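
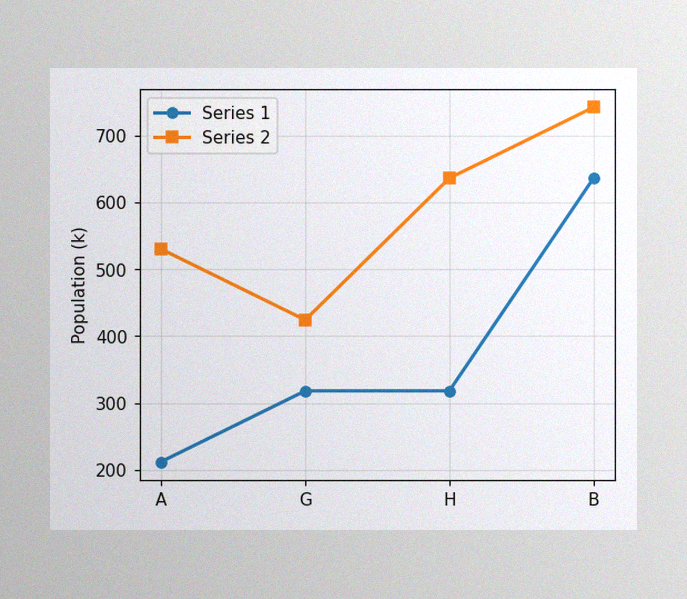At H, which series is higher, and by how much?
The image has some photo noise and uneven lighting. At H, Series 2 sits above the other line by 318k.

Series 2, by 318k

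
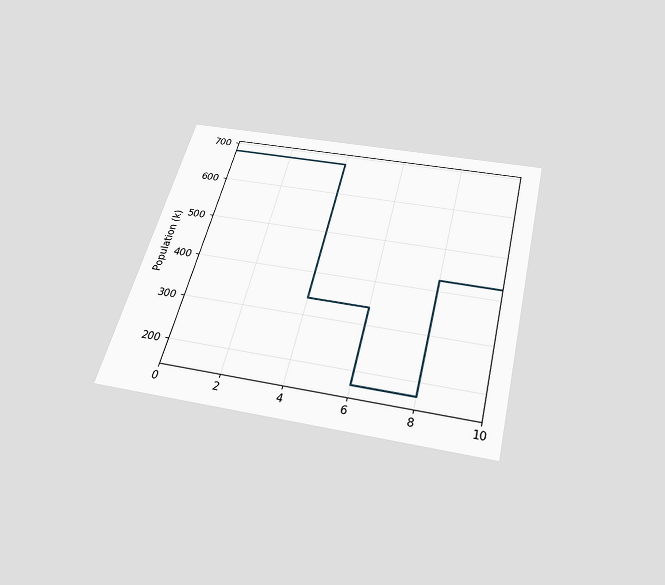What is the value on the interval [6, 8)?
170k

The chart is tilted about 14° clockwise and viewed slightly from below. On [6, 8) the step sits at 170k.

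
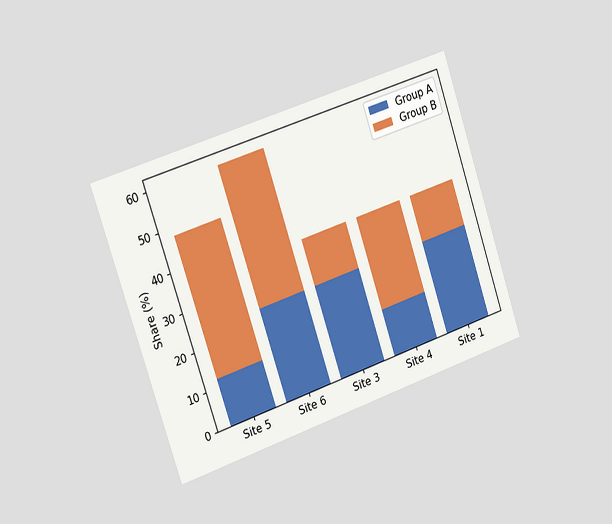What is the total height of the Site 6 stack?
The chart is tilted about 19° counter-clockwise and viewed slightly from the left. The Site 6 stack's top reaches 60% on the y-axis.

60%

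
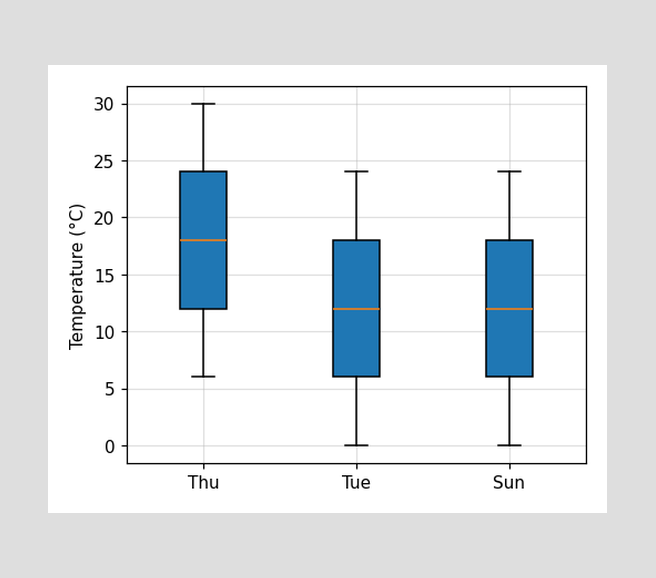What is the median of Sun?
The median line in the Sun box sits at 12°C.

12°C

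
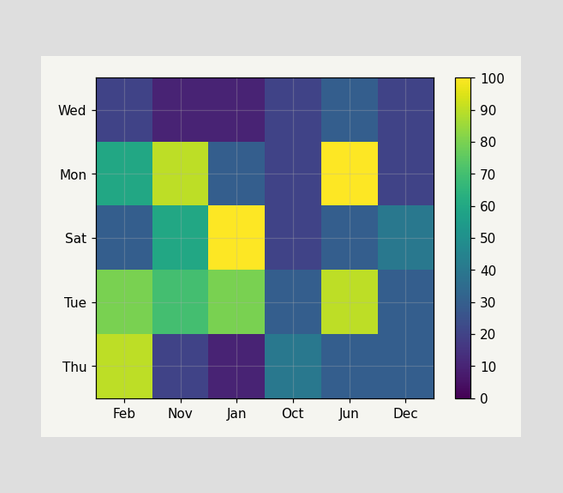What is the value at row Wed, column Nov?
Matching cell (Wed, Nov) against the colorbar gives 10.

10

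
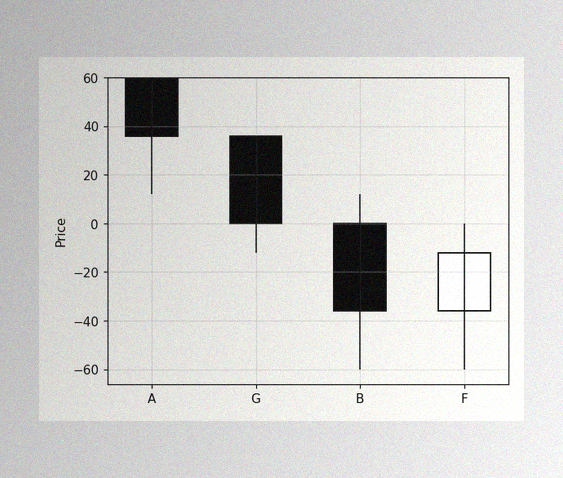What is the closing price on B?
-36

The image has some photo noise and uneven lighting. The B candle closes at -36.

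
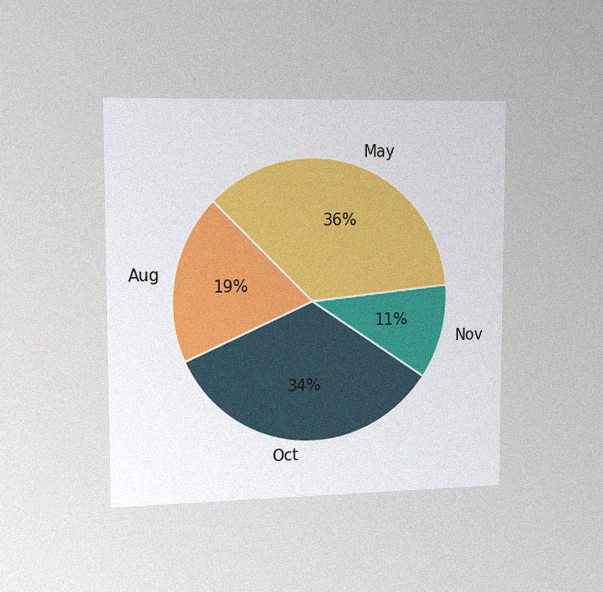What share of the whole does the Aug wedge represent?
The chart is viewed slightly from the left, with some photo noise. The Aug slice takes up 19% of the pie.

19%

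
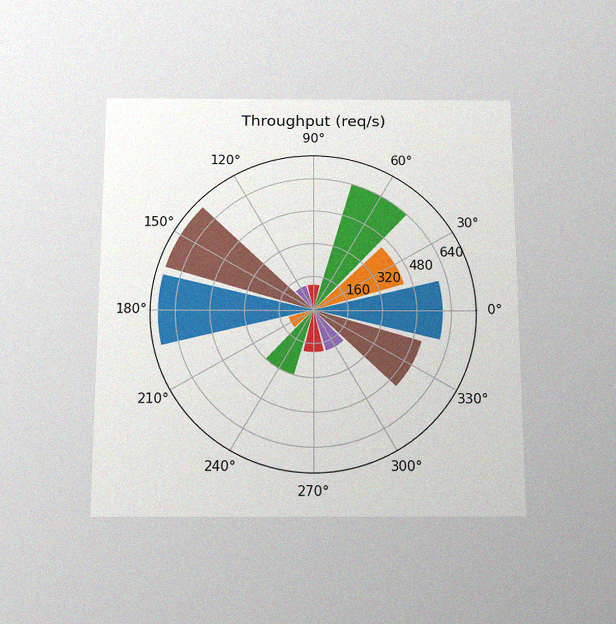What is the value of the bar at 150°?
The chart is viewed slightly from below, with some photo noise. The bar at 150° reaches 720req/s on the radial axis.

720req/s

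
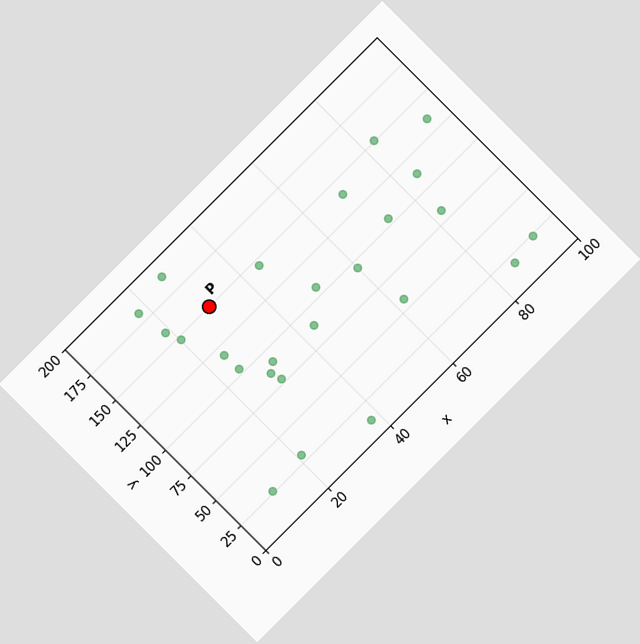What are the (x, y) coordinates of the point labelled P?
(30, 150)

The chart is tilted about 45° counter-clockwise. Following the gridlines from P to each axis, P sits at (30, 150).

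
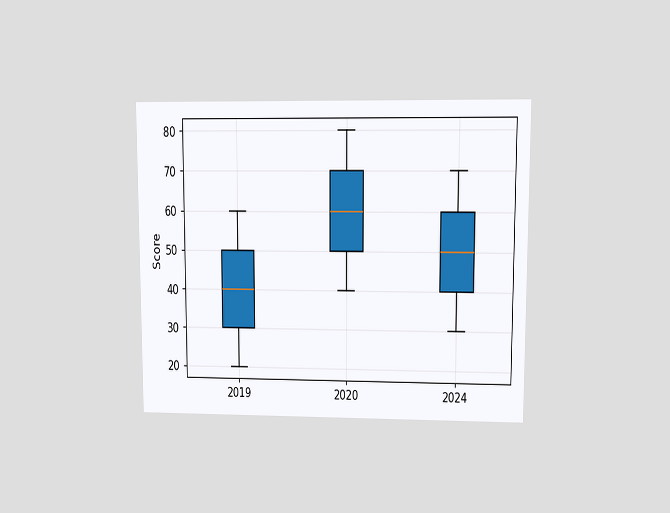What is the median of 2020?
The chart is viewed at a slight angle. The median line in the 2020 box sits at 60.

60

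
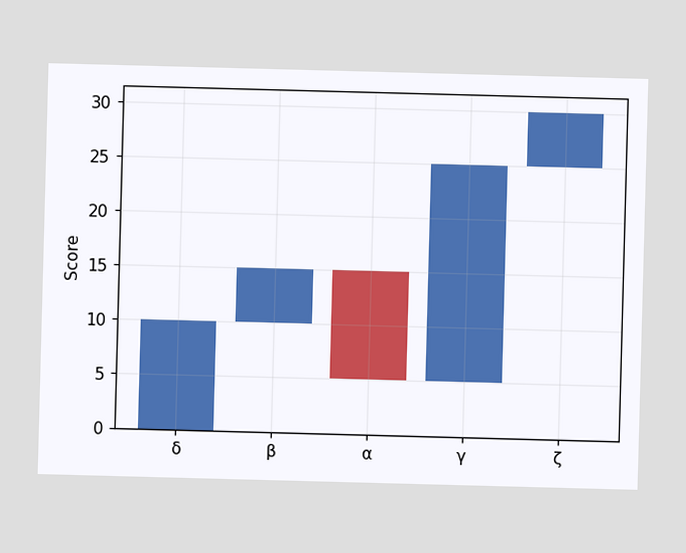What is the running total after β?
15

After β the running total reaches 15.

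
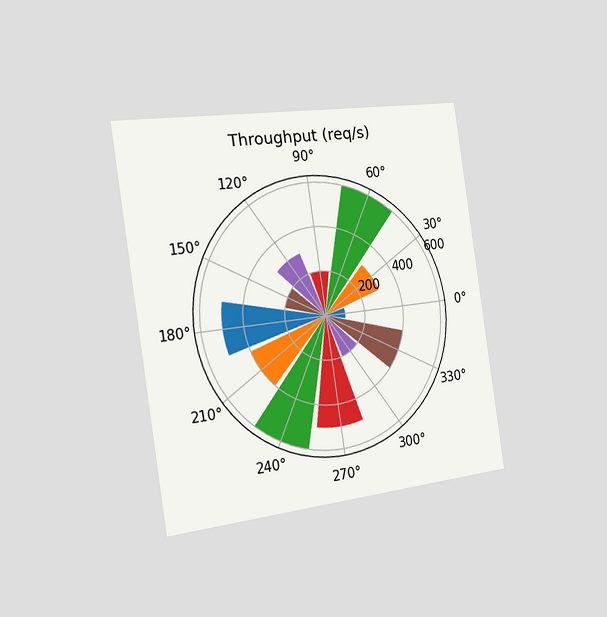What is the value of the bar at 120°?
300req/s

The chart is tilted about 9° counter-clockwise and viewed slightly from the left. The bar at 120° reaches 300req/s on the radial axis.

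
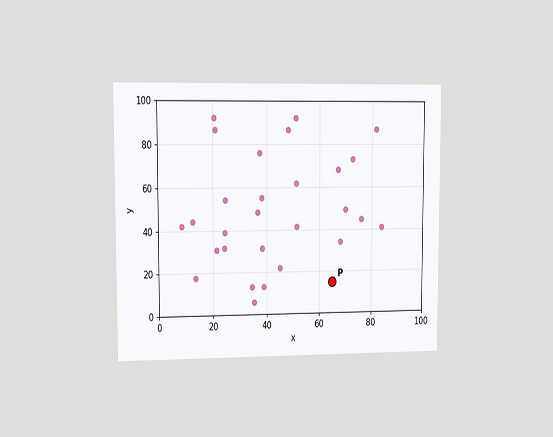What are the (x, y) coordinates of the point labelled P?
The chart is viewed at a slight angle. Following the gridlines from P to each axis, P sits at (65, 15).

(65, 15)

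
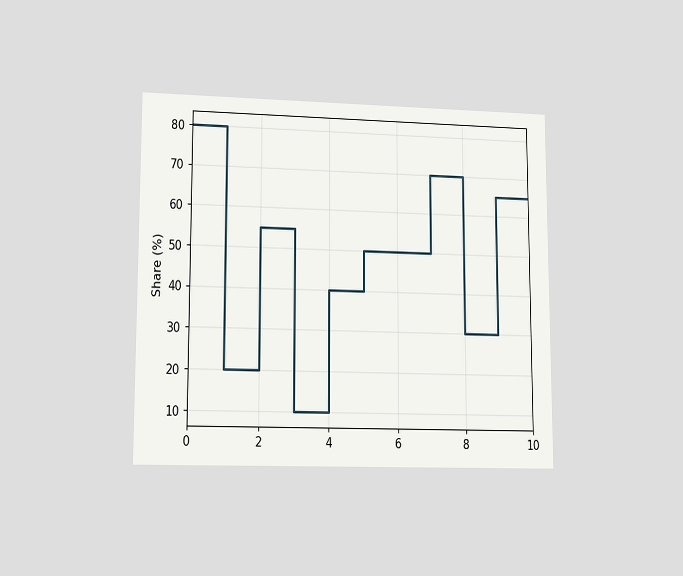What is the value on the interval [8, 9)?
The chart is viewed at a slight angle. On [8, 9) the step sits at 30%.

30%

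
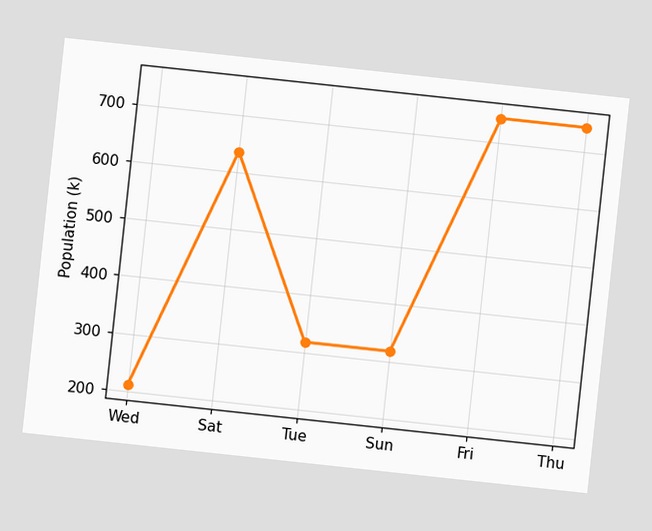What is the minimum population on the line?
212k

The chart is tilted about 6° clockwise. The lowest point is at Wed, and reading across to the y-axis gives 212k.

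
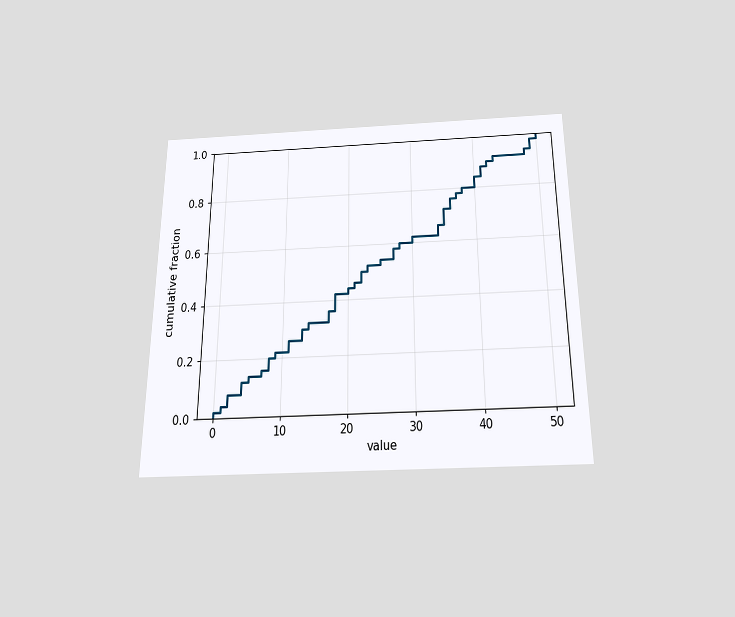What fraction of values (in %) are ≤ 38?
80%

The chart is viewed slightly from below. At x=38 the ECDF step is at 80%.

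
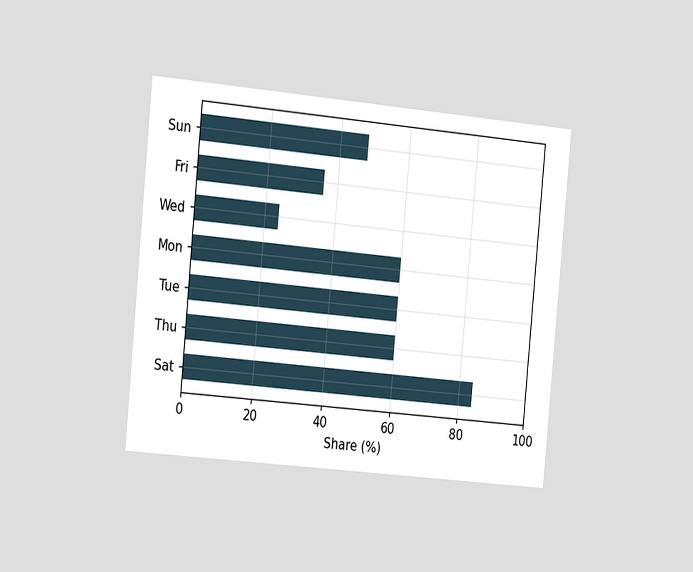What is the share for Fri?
The chart is tilted about 5° clockwise and viewed slightly from the left. Reading along the chart's x-axis, the Fri bar reaches 36%.

36%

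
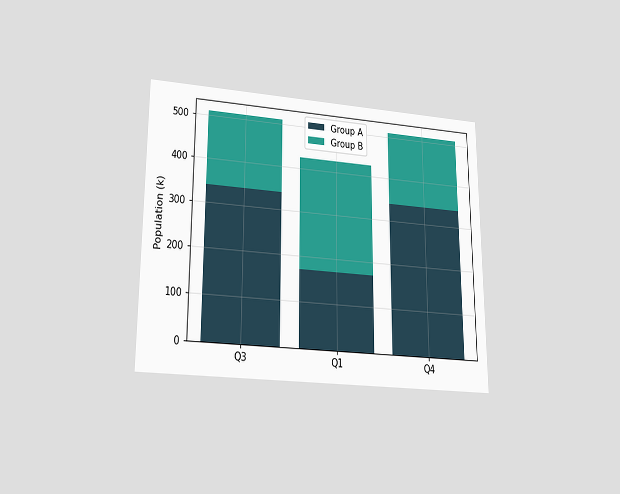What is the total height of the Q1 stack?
425k

The chart is viewed slightly from below. The Q1 stack's top reaches 425k on the y-axis.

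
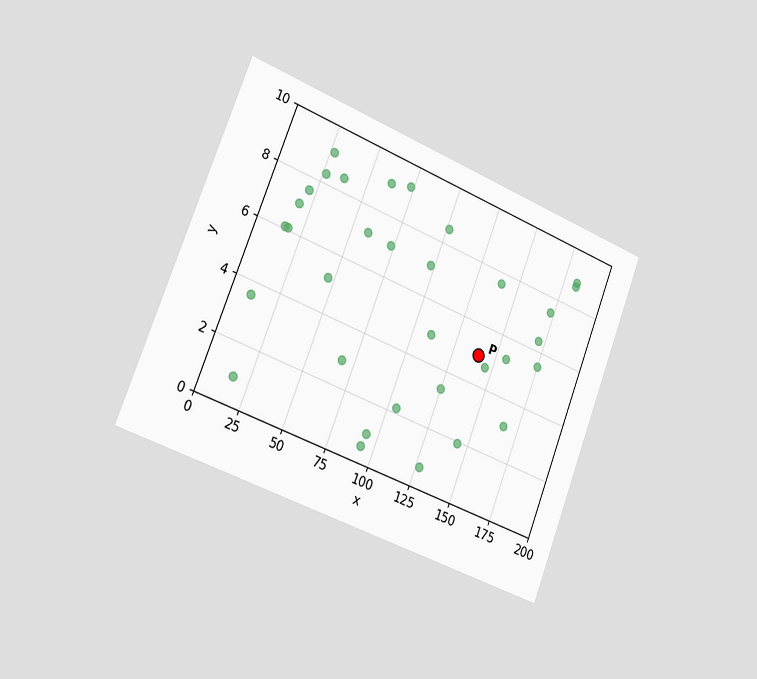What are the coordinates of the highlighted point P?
(140, 5)

The chart is tilted about 21° clockwise and viewed slightly from the left. Following the gridlines from P to each axis, P sits at (140, 5).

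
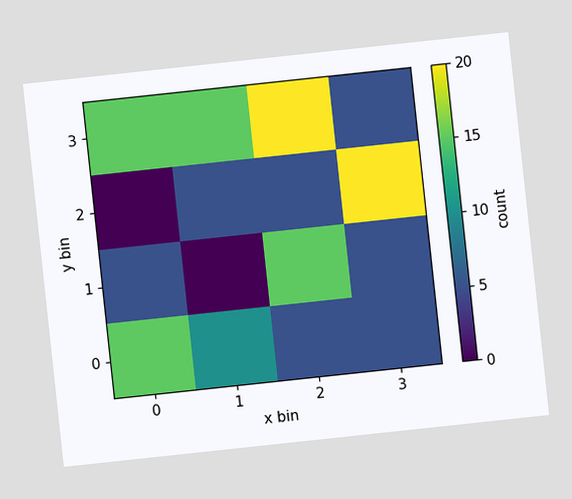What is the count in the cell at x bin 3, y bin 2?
20

The chart is tilted about 6° counter-clockwise. Matching the cell (3, 2) against the colorbar gives 20.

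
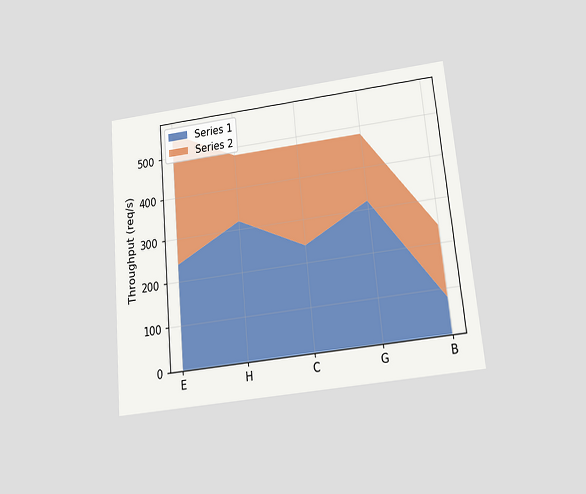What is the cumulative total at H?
The chart is tilted about 5° counter-clockwise and viewed slightly from below. The stacked total at H reaches 480req/s.

480req/s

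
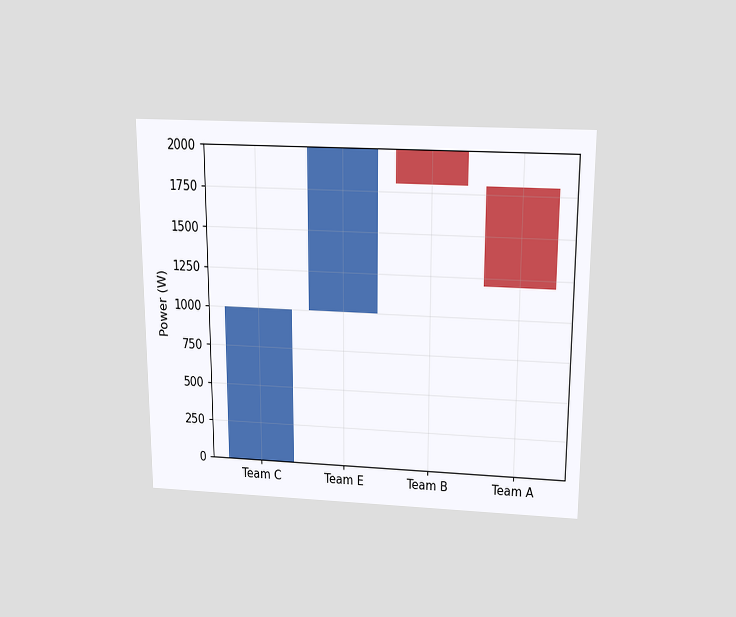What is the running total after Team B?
1800W

The chart is viewed slightly from above. After Team B the running total reaches 1800W.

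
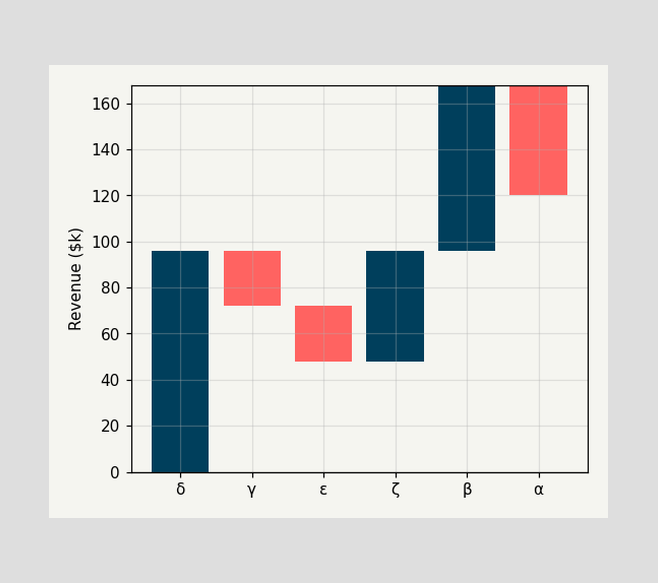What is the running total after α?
$120k

After α the running total reaches $120k.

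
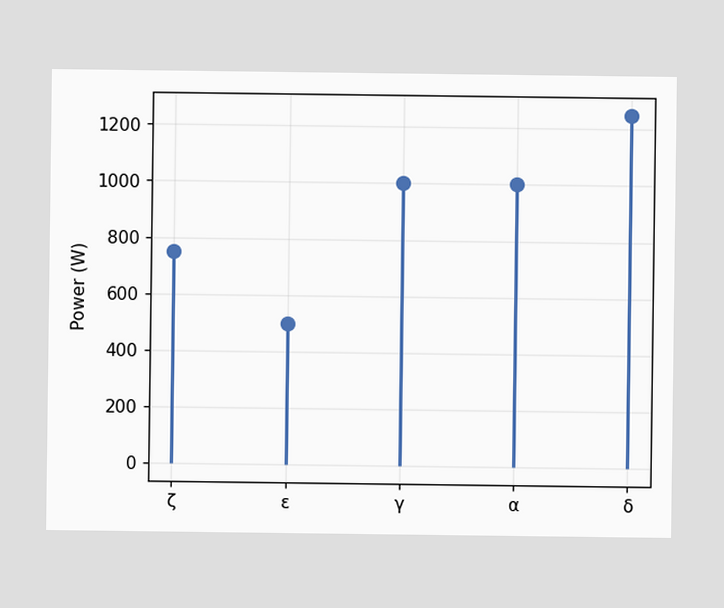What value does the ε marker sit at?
The ε marker sits at 500W.

500W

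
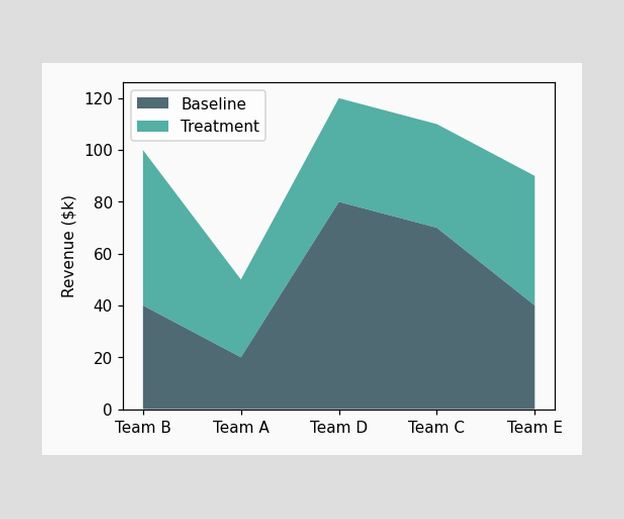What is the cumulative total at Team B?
The stacked total at Team B reaches $100k.

$100k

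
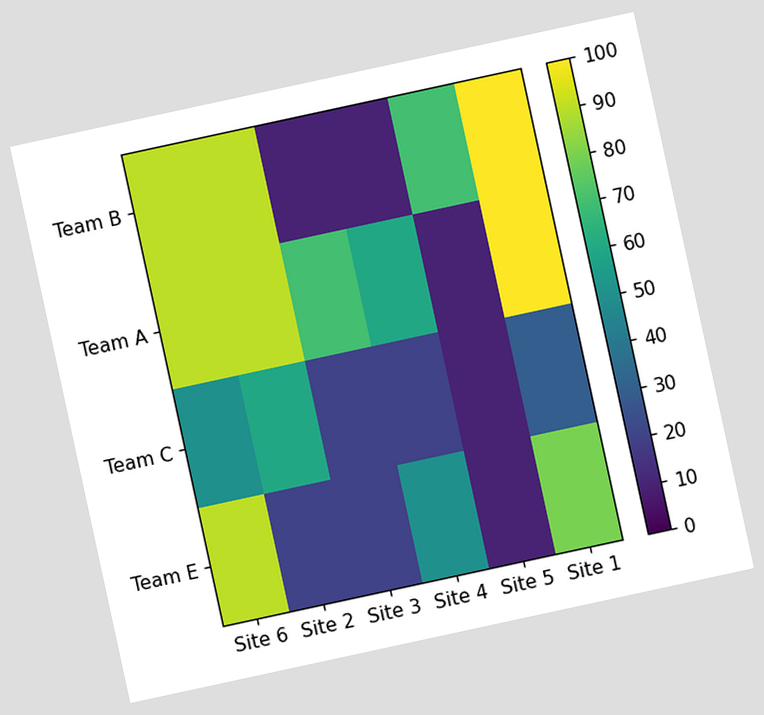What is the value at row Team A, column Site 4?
The chart is tilted about 12° counter-clockwise. Matching cell (Team A, Site 4) against the colorbar gives 60.

60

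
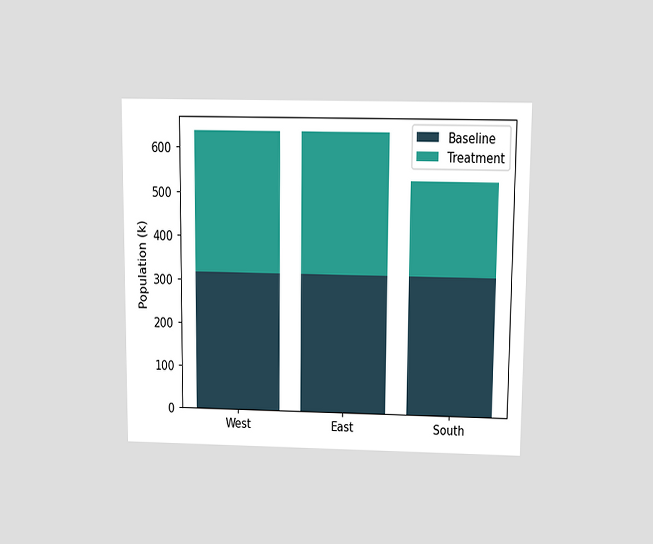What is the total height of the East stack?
The chart is viewed slightly from above. The East stack's top reaches 636k on the y-axis.

636k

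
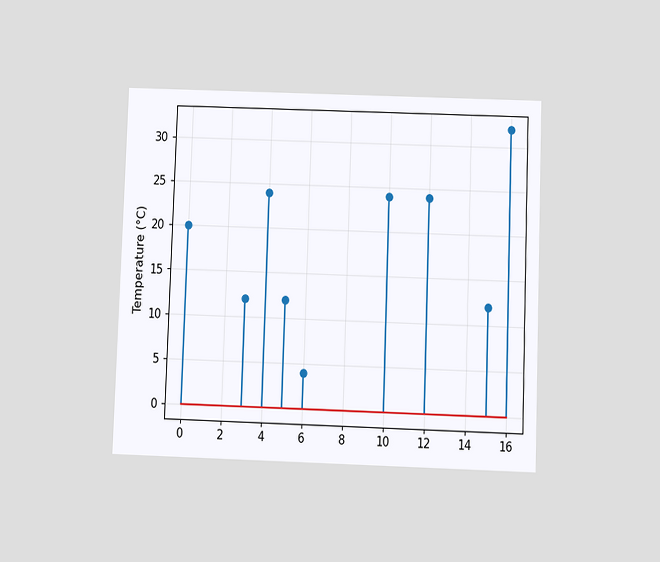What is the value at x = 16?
The chart is tilted about 2° clockwise and viewed slightly from below. The stem at x=16 reaches 32°C.

32°C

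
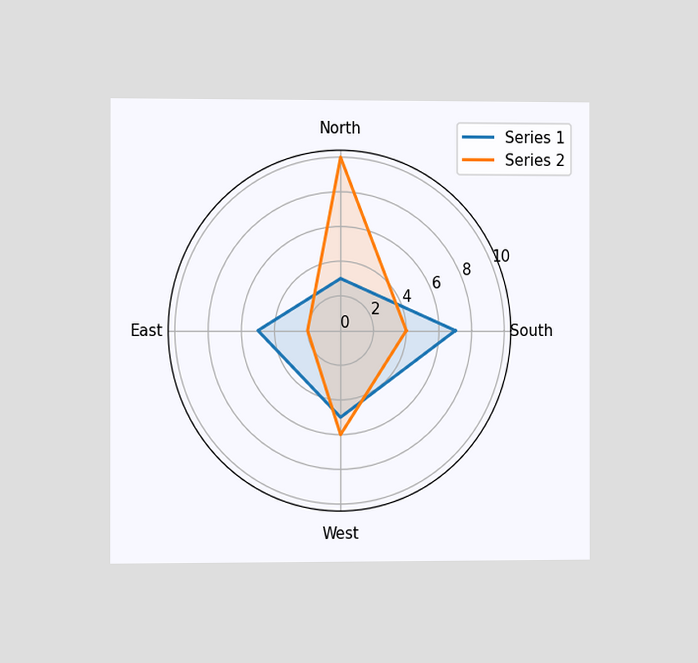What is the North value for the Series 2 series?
10

The chart is viewed at a slight angle. On the North axis, Series 2 reaches 10.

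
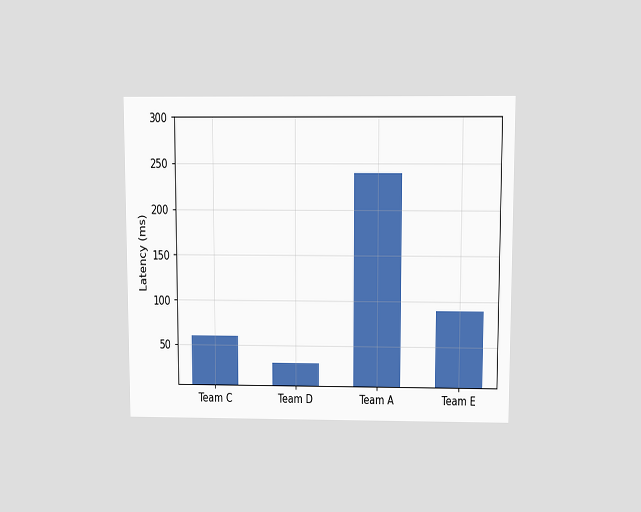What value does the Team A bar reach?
The chart is viewed slightly from above. Reading along the chart's y-axis, the Team A bar reaches 240ms.

240ms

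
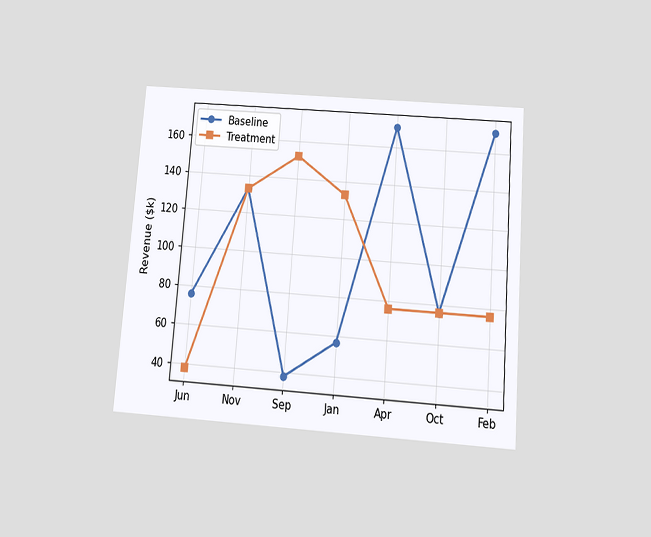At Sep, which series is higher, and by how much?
Treatment, by $114k

The chart is tilted about 4° clockwise and viewed slightly from below. At Sep, Treatment sits above the other line by $114k.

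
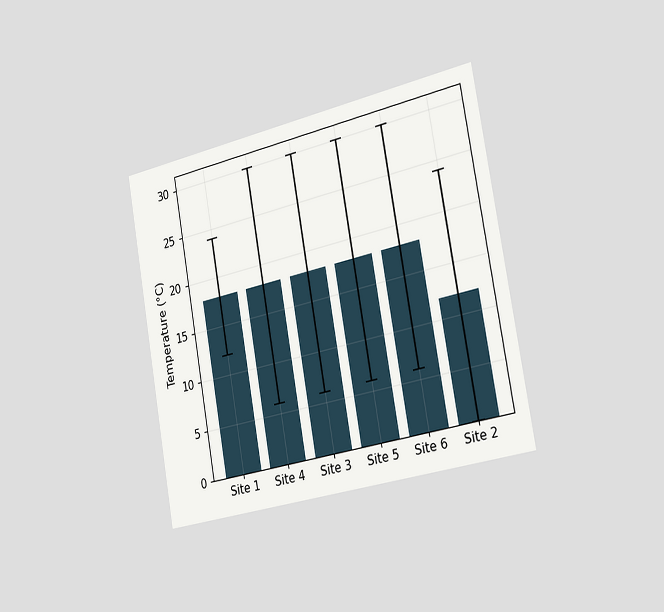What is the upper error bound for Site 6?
The chart is tilted about 10° counter-clockwise and viewed slightly from the right. The Site 6 bar's upper whisker reaches 30°C.

30°C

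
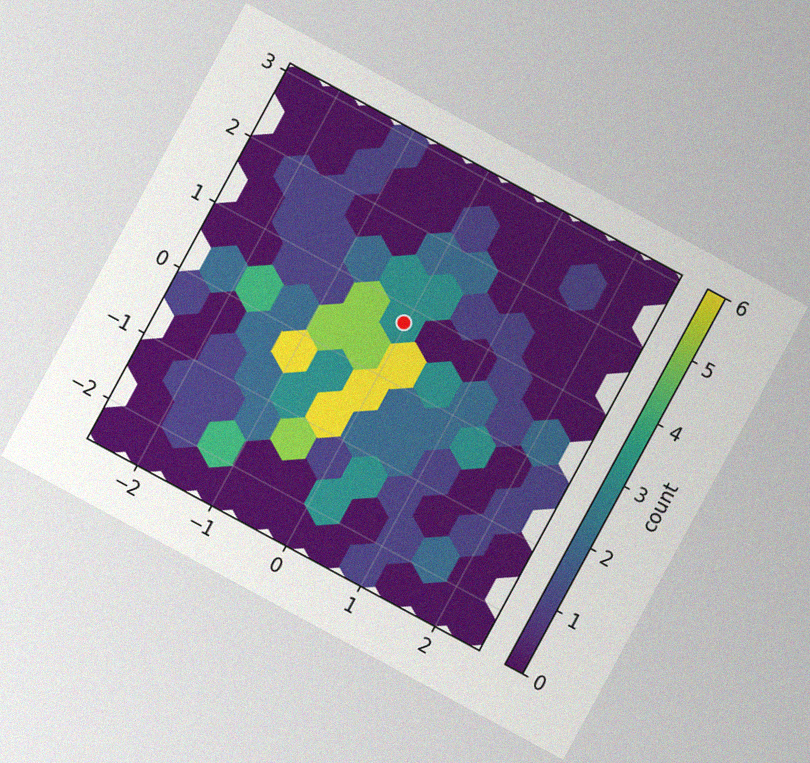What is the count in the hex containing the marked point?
3

The chart is tilted about 28° clockwise, with some photo noise. The marked hex reads 3 on the colorbar.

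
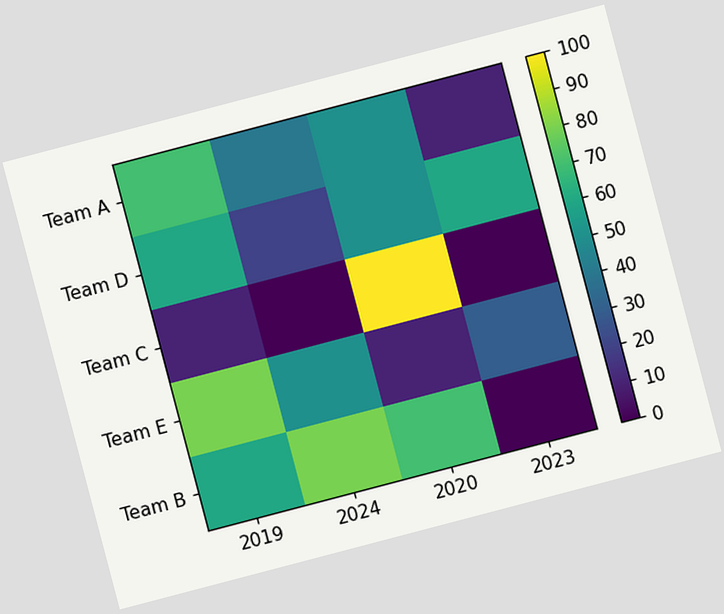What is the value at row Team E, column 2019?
The chart is tilted about 15° counter-clockwise. Matching cell (Team E, 2019) against the colorbar gives 80.

80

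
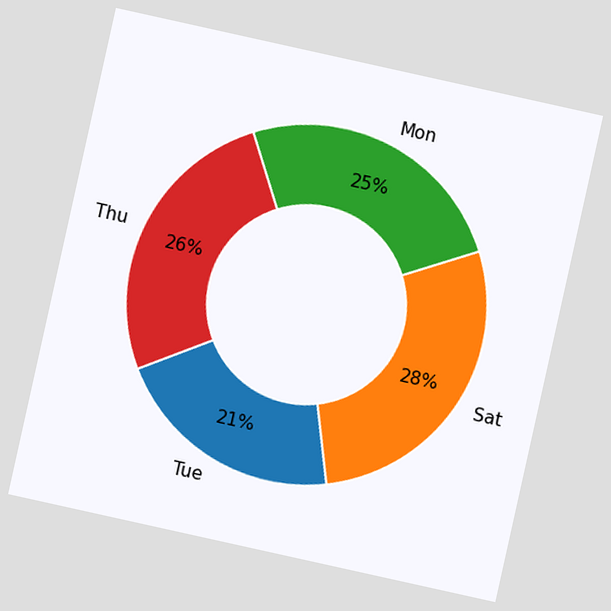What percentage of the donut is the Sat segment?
The chart is tilted about 13° clockwise. The Sat segment takes up 28% of the ring.

28%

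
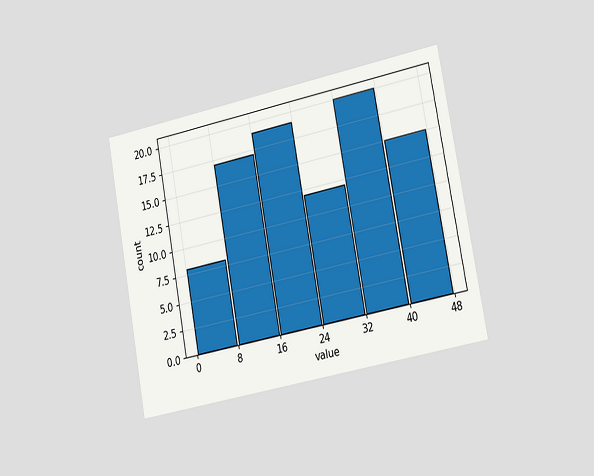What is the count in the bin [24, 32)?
12

The chart is tilted about 11° counter-clockwise and viewed slightly from the right. The [24, 32) bin has height 12.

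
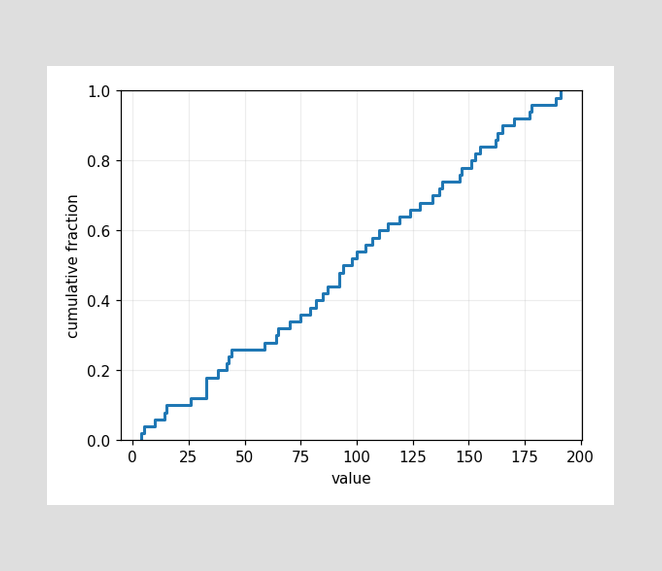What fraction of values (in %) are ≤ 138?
74%

At x=138 the ECDF step is at 74%.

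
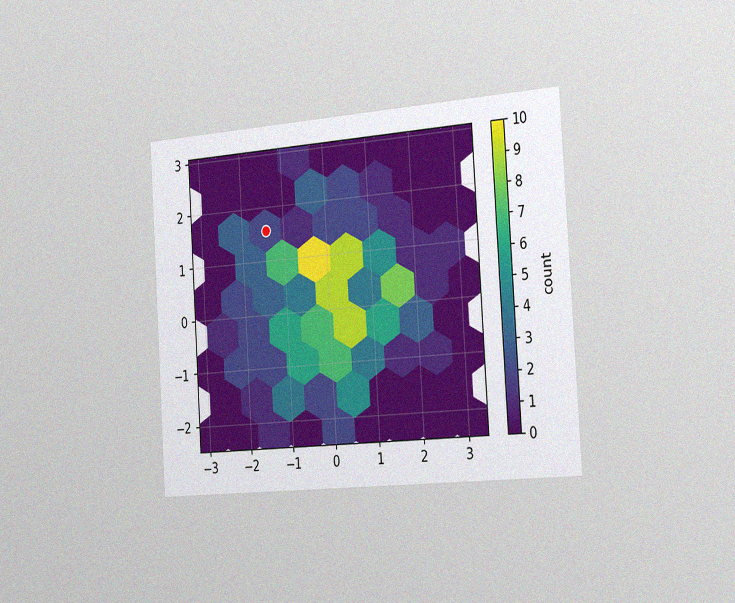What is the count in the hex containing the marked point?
2

The chart is tilted about 4° counter-clockwise and viewed slightly from the right, with some photo noise. The marked hex reads 2 on the colorbar.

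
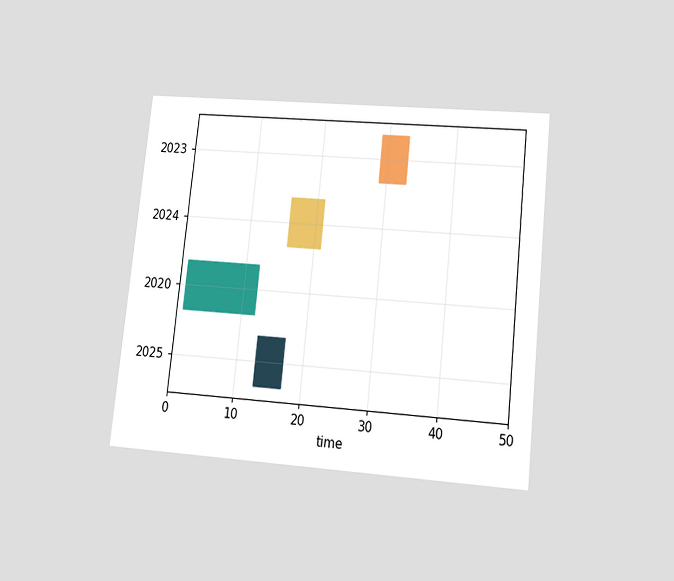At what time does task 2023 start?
The chart is tilted about 6° clockwise and viewed slightly from below. The 2023 bar begins at t=29.

29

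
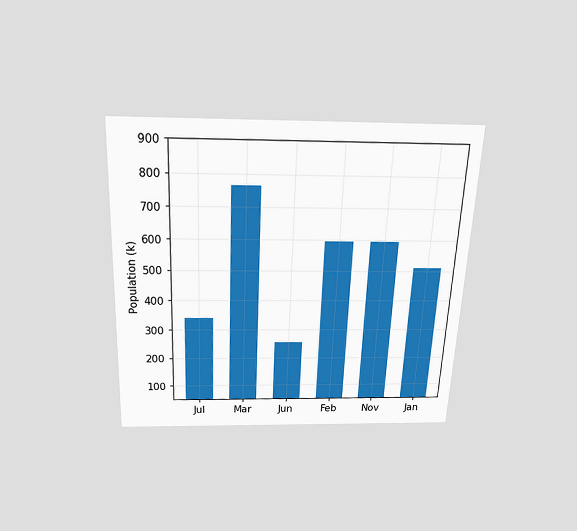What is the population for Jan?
The chart is tilted about 2° clockwise and viewed slightly from above. Reading along the chart's y-axis, the Jan bar reaches 510k.

510k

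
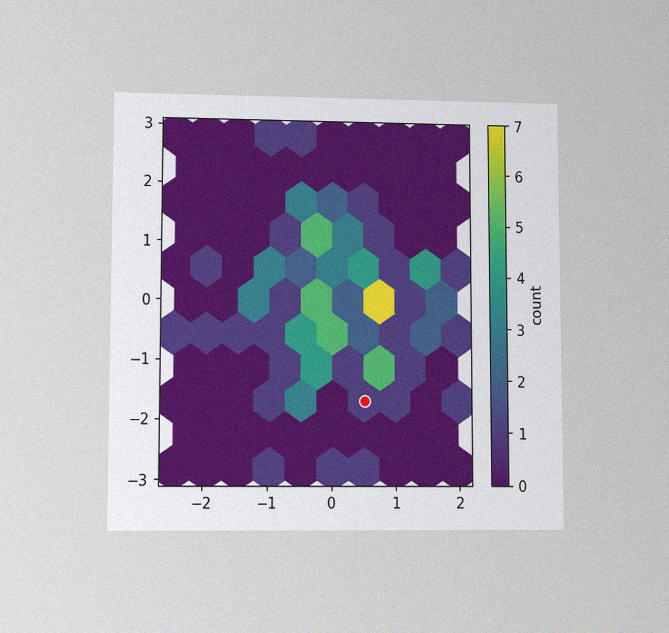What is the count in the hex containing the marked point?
1

The chart is viewed at a slight angle, with some photo noise. The marked hex reads 1 on the colorbar.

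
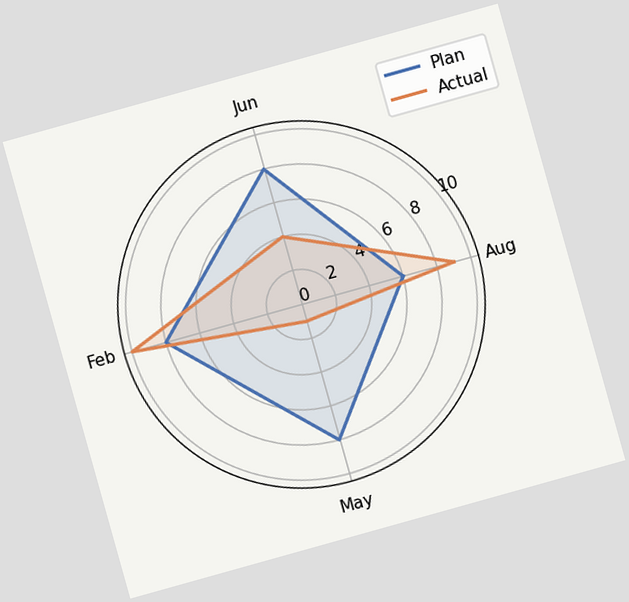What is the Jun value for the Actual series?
The chart is tilted about 16° counter-clockwise. On the Jun axis, Actual reaches 4.

4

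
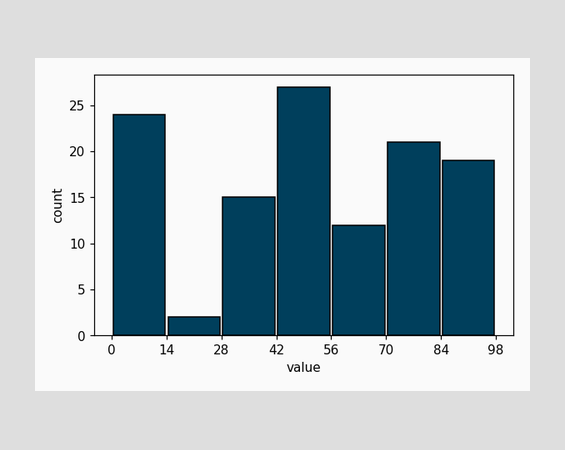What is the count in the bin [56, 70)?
12

The [56, 70) bin has height 12.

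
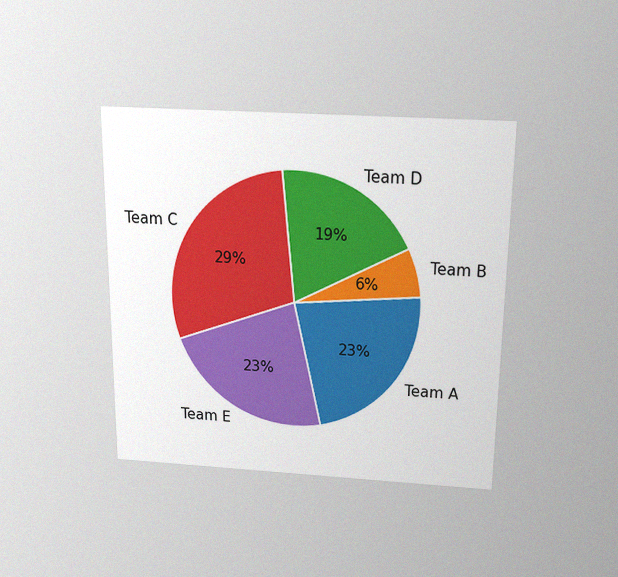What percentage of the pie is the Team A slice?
23%

The chart is viewed slightly from above, with some photo noise. The Team A slice takes up 23% of the pie.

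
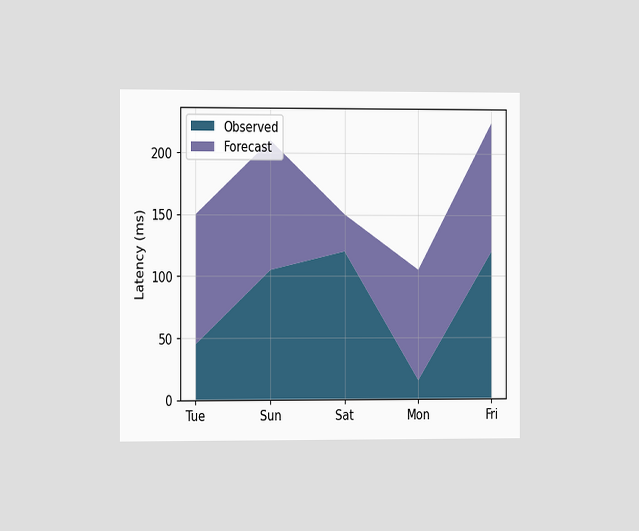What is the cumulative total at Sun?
210ms

The chart is viewed slightly from the left. The stacked total at Sun reaches 210ms.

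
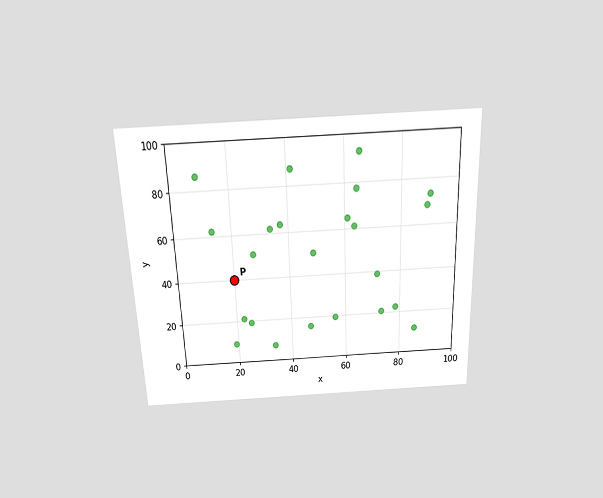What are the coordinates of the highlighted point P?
(20, 40)

The chart is tilted about 2° counter-clockwise and viewed slightly from above. Following the gridlines from P to each axis, P sits at (20, 40).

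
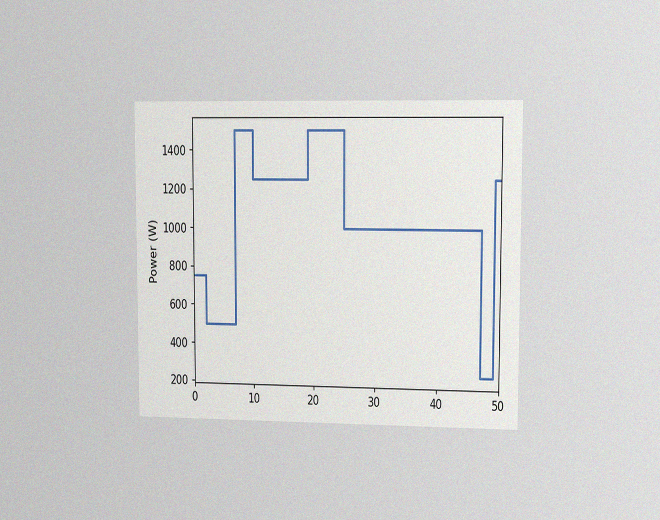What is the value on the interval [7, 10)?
1500W

The chart is viewed slightly from the right, with some photo noise. On [7, 10) the step sits at 1500W.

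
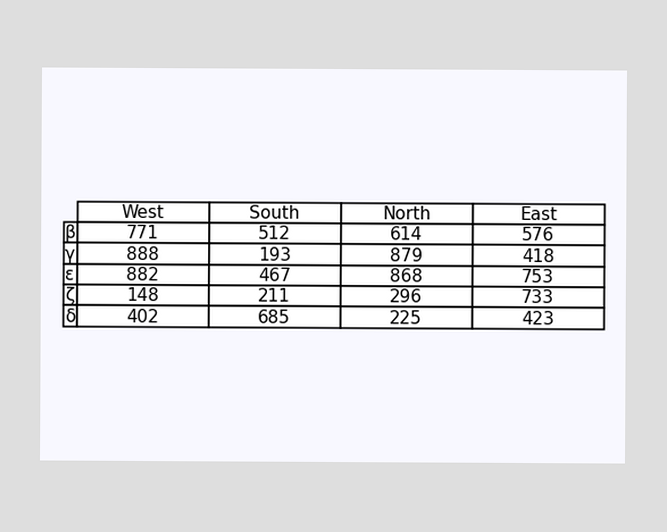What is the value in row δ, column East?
423

The (δ, East) cell reads 423.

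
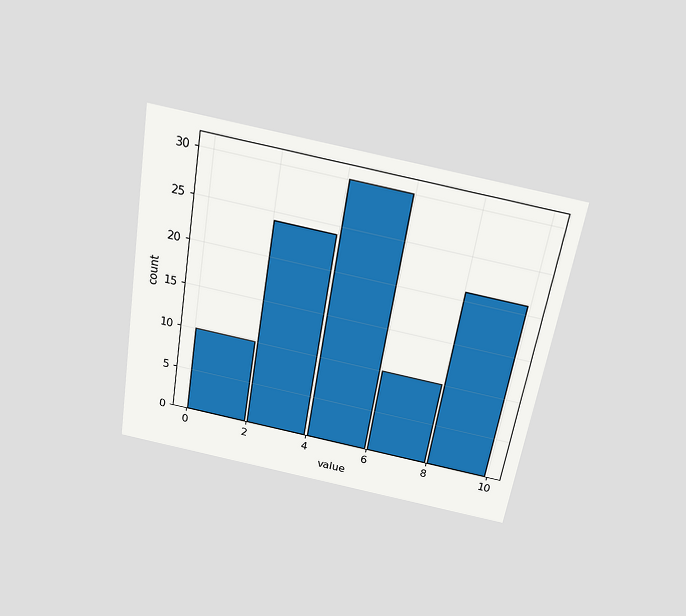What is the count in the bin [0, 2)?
10

The chart is tilted about 9° clockwise and viewed slightly from above. The [0, 2) bin has height 10.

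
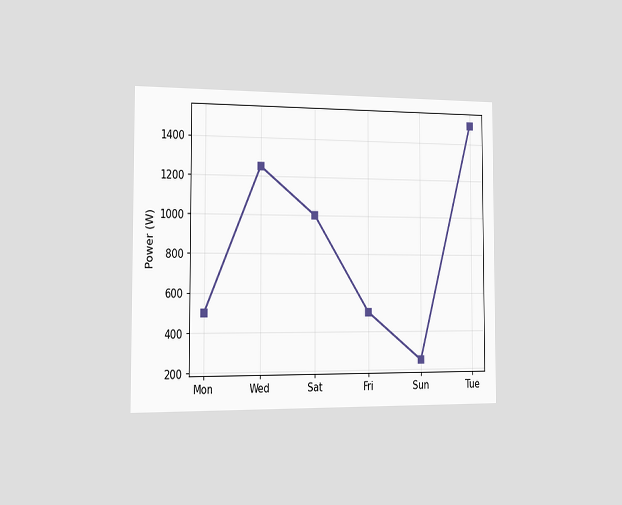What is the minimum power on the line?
The chart is viewed slightly from the left. The lowest point is at Sun, and reading across to the y-axis gives 250W.

250W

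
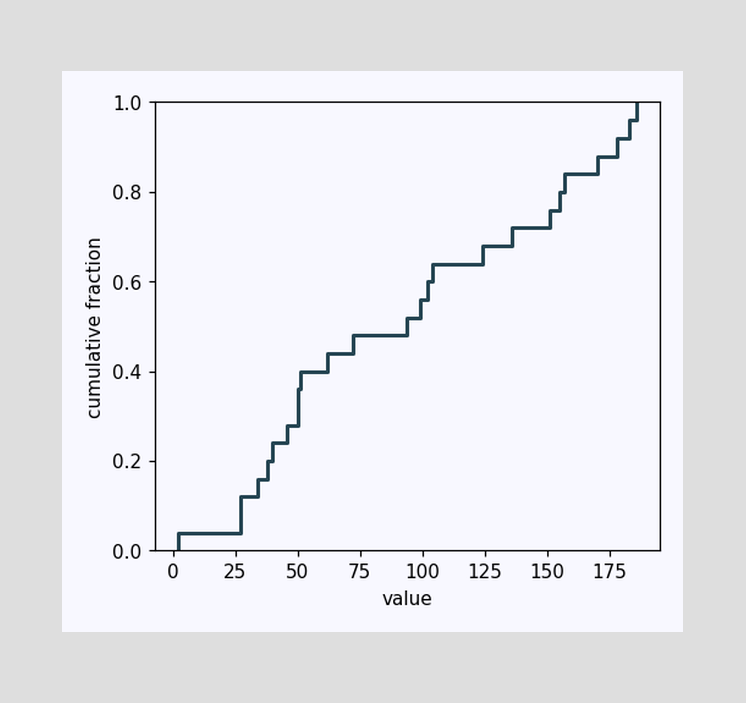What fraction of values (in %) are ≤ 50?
36%

At x=50 the ECDF step is at 36%.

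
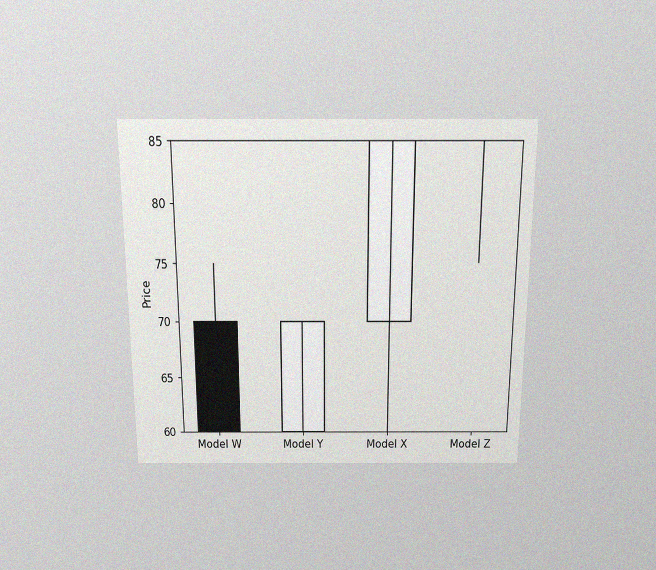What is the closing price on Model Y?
The chart is viewed slightly from above, with some photo noise. The Model Y candle closes at 70.

70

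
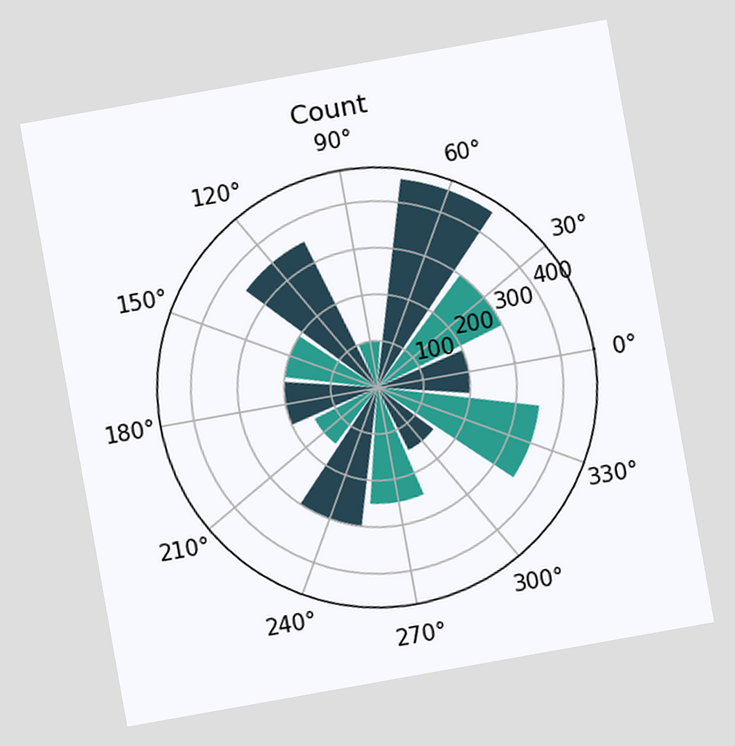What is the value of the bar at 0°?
The chart is tilted about 10° counter-clockwise. The bar at 0° reaches 200 on the radial axis.

200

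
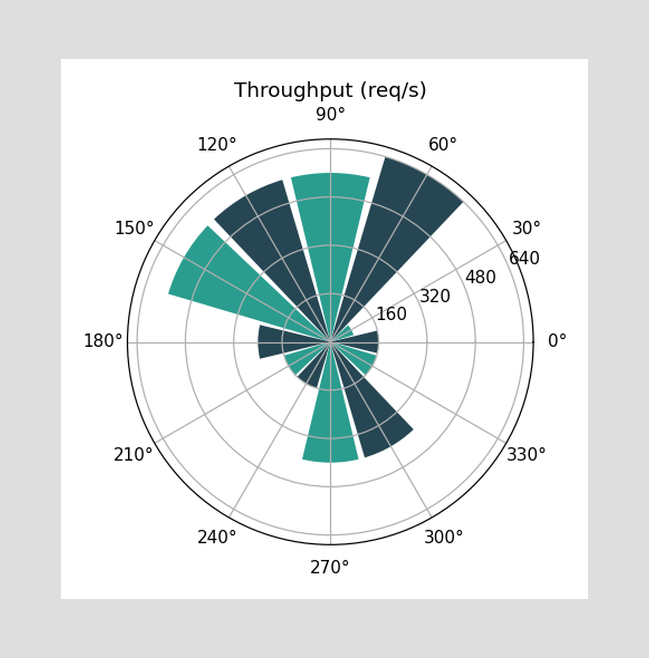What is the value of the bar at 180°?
The bar at 180° reaches 240req/s on the radial axis.

240req/s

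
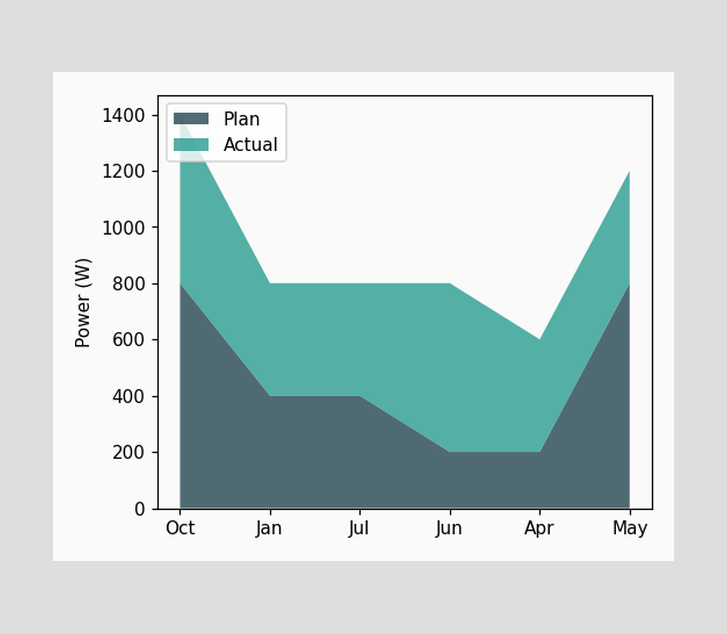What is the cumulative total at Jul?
The stacked total at Jul reaches 800W.

800W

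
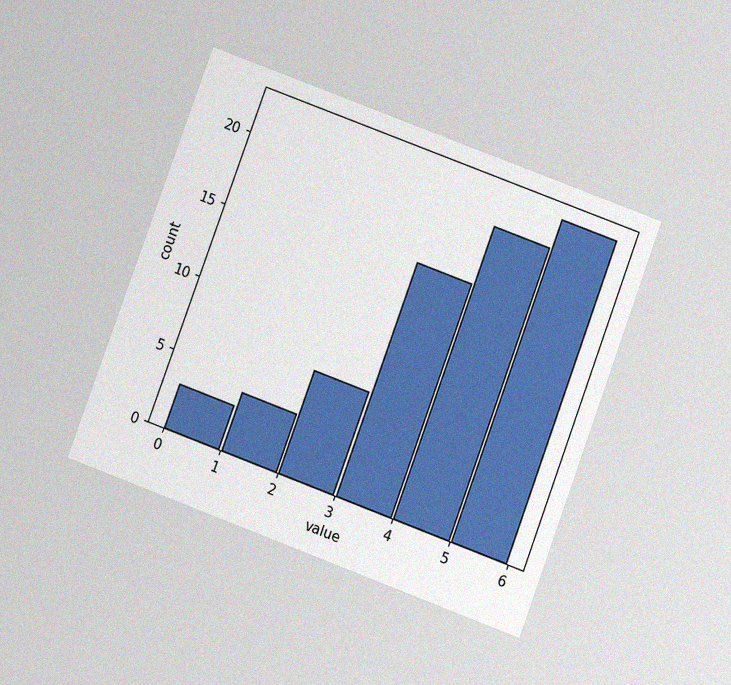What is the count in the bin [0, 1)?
The chart is tilted about 20° clockwise and viewed slightly from below, with some photo noise. The [0, 1) bin has height 3.

3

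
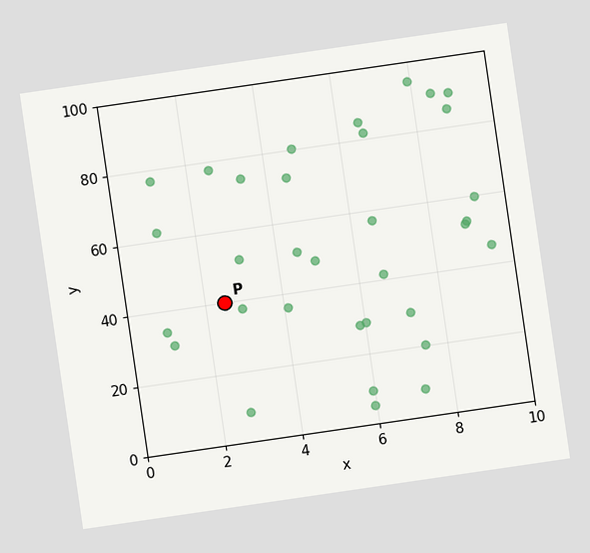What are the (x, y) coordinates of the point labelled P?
The chart is tilted about 8° counter-clockwise. Following the gridlines from P to each axis, P sits at (2.5, 40).

(2.5, 40)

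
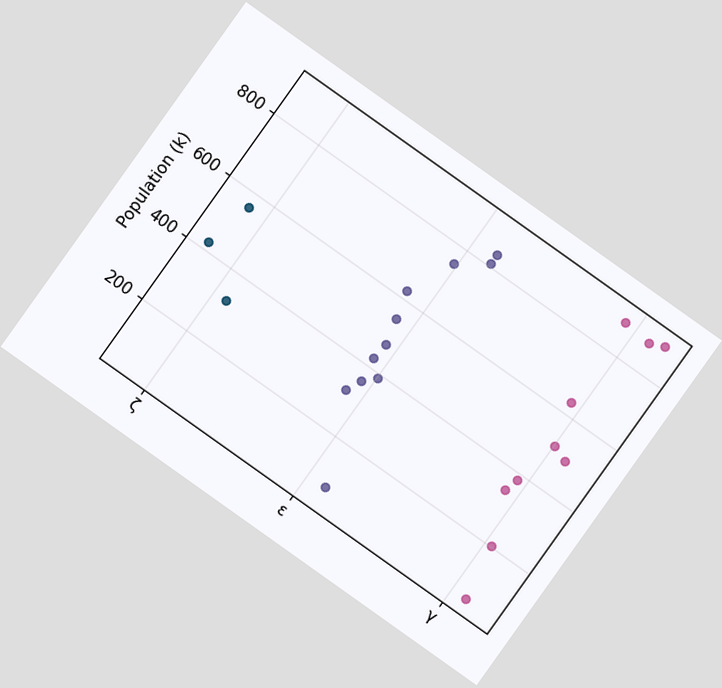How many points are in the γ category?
The chart is tilted about 35° clockwise. Counting the markers in the γ column gives 10.

10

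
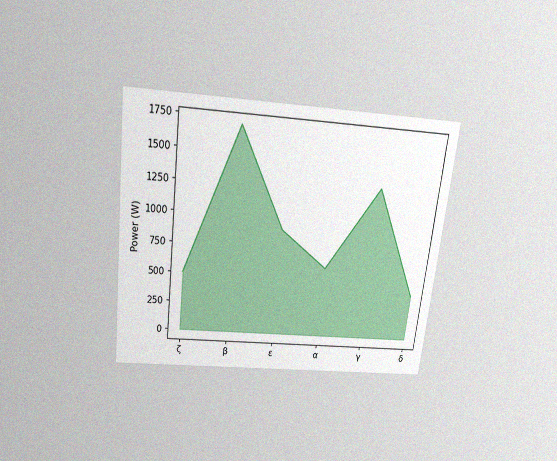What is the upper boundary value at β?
The chart is tilted about 7° clockwise and viewed slightly from above, with some photo noise. At β the upper boundary is at 1700W.

1700W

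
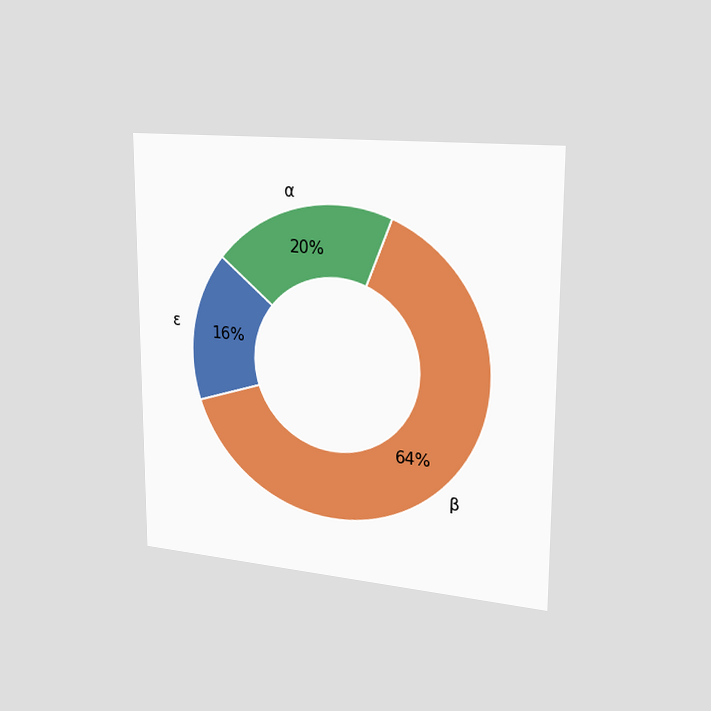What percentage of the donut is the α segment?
The chart is viewed slightly from the right. The α segment takes up 20% of the ring.

20%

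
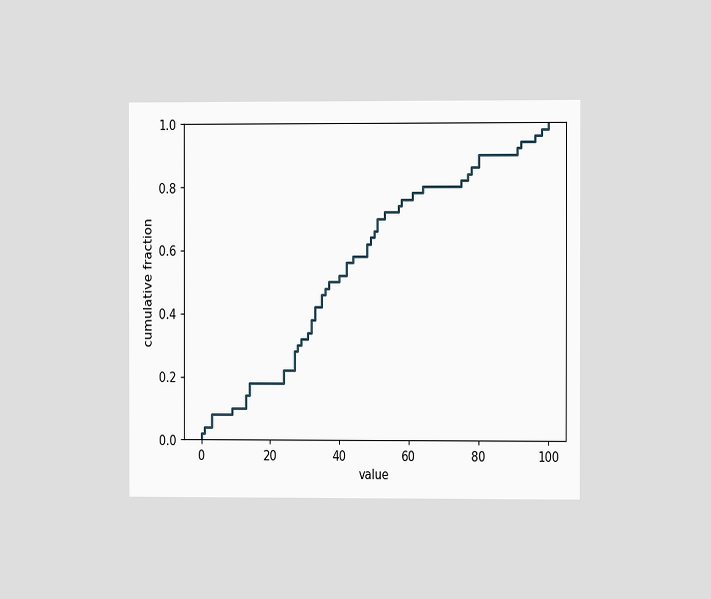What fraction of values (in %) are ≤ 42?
The chart is viewed at a slight angle. At x=42 the ECDF step is at 56%.

56%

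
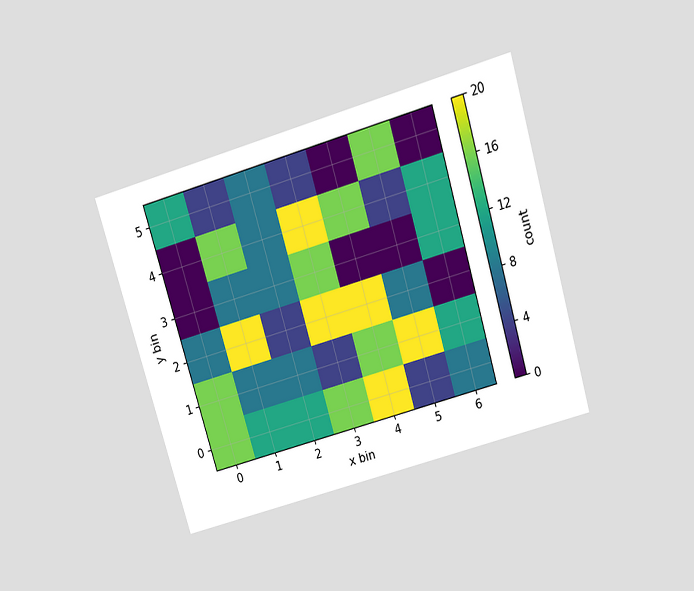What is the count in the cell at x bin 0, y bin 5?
12

The chart is tilted about 16° counter-clockwise and viewed slightly from above. Matching the cell (0, 5) against the colorbar gives 12.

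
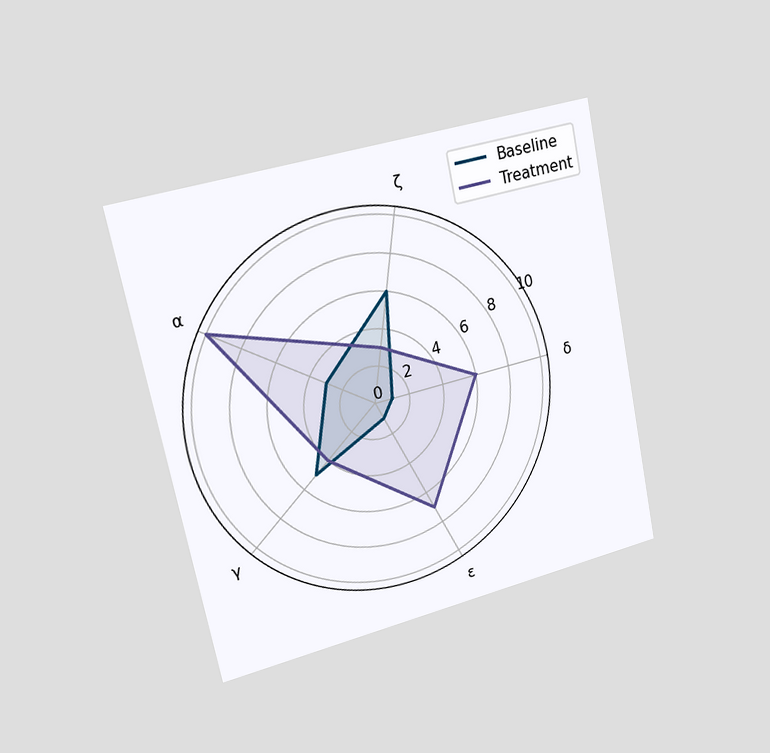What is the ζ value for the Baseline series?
The chart is tilted about 12° counter-clockwise and viewed slightly from the left. On the ζ axis, Baseline reaches 6.

6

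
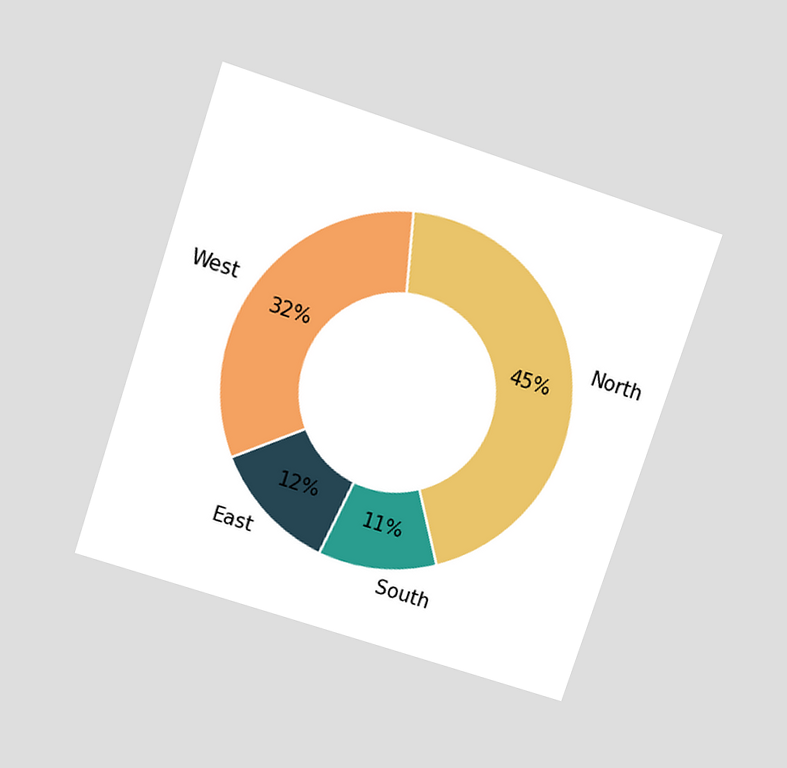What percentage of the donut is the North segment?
The chart is tilted about 18° clockwise and viewed slightly from above. The North segment takes up 45% of the ring.

45%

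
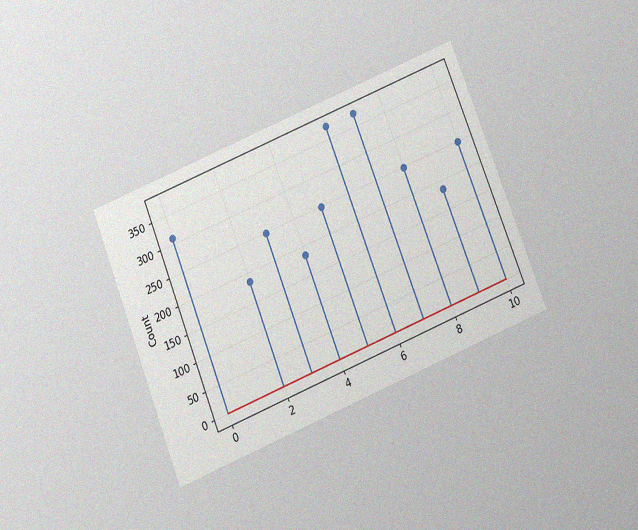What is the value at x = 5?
248

The chart is tilted about 22° counter-clockwise and viewed slightly from below, with some photo noise. The stem at x=5 reaches 248.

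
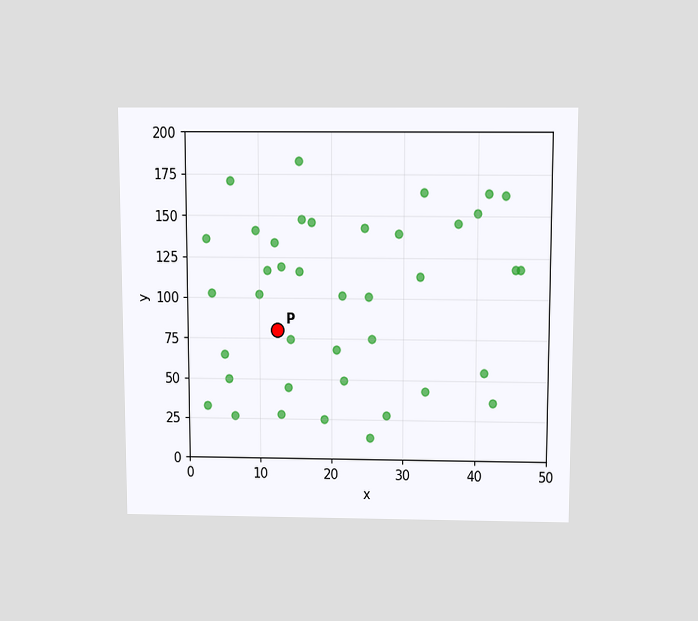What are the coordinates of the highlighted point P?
The chart is viewed slightly from above. Following the gridlines from P to each axis, P sits at (12.5, 80).

(12.5, 80)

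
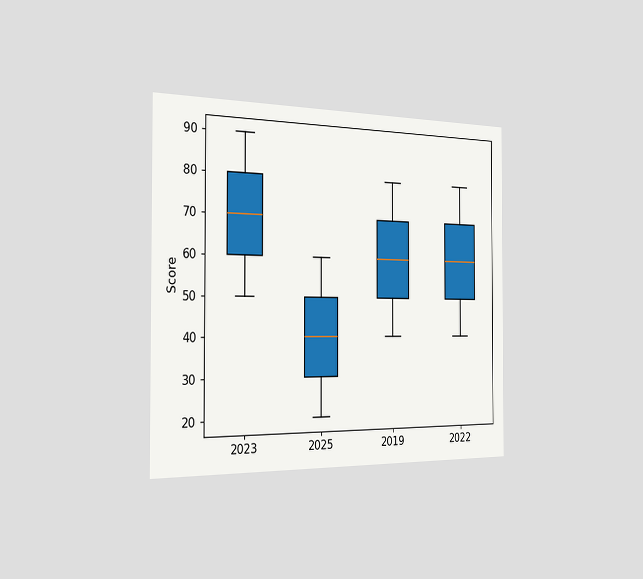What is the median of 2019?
The chart is viewed slightly from the left. The median line in the 2019 box sits at 60.

60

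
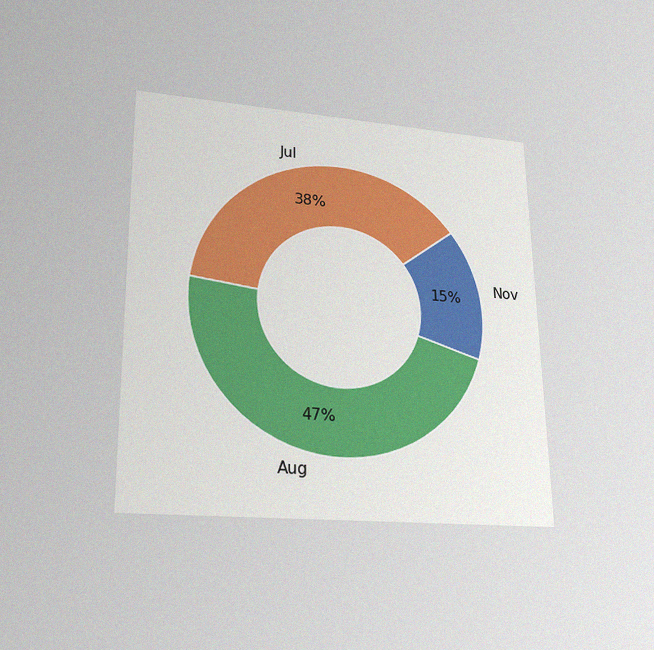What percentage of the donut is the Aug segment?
47%

The chart is viewed slightly from below, with some photo noise. The Aug segment takes up 47% of the ring.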